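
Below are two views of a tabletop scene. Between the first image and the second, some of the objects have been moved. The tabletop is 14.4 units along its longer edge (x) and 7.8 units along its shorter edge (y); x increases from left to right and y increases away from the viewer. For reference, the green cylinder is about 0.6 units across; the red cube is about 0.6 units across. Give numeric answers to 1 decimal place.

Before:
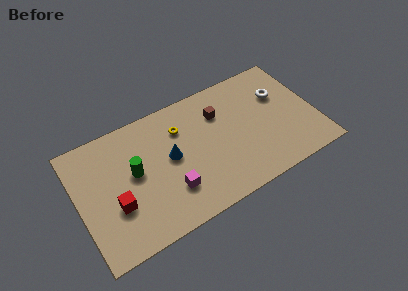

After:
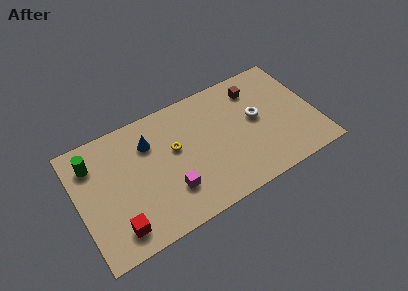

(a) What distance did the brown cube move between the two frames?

2.4

The brown cube moved from about (8.8, 5.6) to (11.1, 6.2), a distance of √(2.3² + 0.6²) ≈ 2.4.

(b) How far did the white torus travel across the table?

1.8

The white torus moved from about (12.5, 5.2) to (10.9, 4.3), a distance of √(1.6² + 0.9²) ≈ 1.8.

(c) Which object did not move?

the magenta cube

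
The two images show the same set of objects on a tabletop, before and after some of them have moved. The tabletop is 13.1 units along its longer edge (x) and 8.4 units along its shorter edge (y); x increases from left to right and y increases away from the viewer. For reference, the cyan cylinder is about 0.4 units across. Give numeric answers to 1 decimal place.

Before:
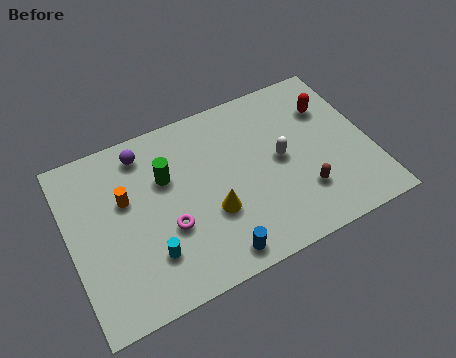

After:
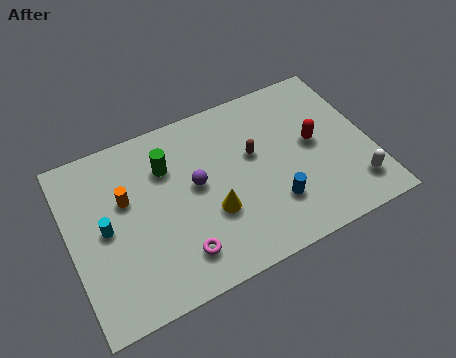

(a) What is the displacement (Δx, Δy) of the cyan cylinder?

(-1.7, 2.0)

From the two frames, the cyan cylinder sits at roughly (3.2, 2.2) before and (1.5, 4.2) after.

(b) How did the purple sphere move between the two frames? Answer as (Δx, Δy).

(2.0, -2.5)

The purple sphere started near (3.5, 7.1) and ended near (5.5, 4.6).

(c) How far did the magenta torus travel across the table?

1.4

From (4.1, 3.1) to (4.4, 1.7), the magenta torus covered √(0.3² + 1.4²) ≈ 1.4 units.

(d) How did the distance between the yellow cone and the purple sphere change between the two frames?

-3.1

Before: roughly 4.8 units apart; after: 1.7. That's 3.1 units closer together.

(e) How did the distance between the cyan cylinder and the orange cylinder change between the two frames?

-1.7

They were about 3.1 units apart before and 1.4 after — 1.7 units closer together.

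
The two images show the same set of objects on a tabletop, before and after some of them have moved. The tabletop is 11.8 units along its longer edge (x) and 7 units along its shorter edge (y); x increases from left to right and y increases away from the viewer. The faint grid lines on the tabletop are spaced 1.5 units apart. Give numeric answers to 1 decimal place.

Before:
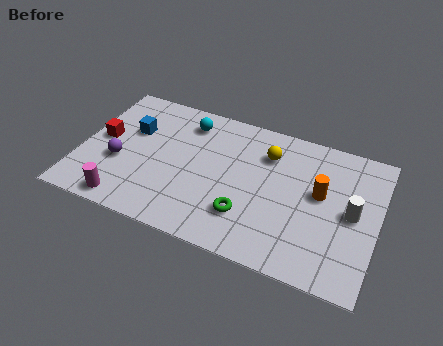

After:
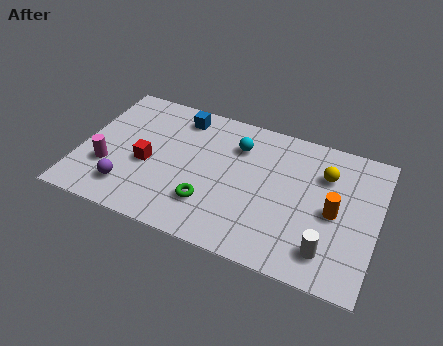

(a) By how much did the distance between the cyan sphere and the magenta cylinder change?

+0.4

Before: roughly 5.3 units apart; after: 5.7. That's 0.4 units further apart.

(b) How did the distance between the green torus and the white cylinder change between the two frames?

+0.4

The distance was about 4.3 in the first image and 4.7 in the second, so they moved 0.4 units further apart.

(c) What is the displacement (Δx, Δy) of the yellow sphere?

(2.3, -0.2)

The yellow sphere started near (7.3, 5.2) and ended near (9.6, 5.0).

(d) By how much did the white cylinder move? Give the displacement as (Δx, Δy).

(-0.8, -2.1)

The white cylinder was at about (10.8, 3.5) and moved to about (10.0, 1.4).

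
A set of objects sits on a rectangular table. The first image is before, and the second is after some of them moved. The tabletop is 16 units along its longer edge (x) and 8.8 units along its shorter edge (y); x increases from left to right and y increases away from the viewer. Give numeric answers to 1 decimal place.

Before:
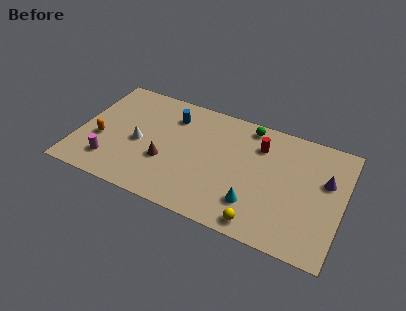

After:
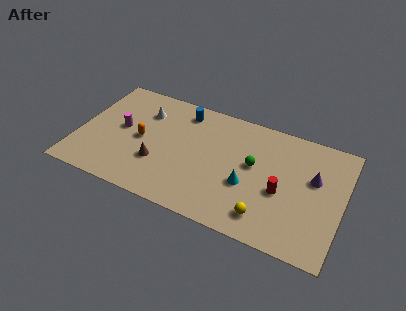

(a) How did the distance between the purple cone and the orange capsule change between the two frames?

-3.2

The distance was about 13.7 in the first image and 10.5 in the second, so they moved 3.2 units closer together.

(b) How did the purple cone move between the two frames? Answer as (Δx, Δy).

(-0.7, -0.1)

From the two frames, the purple cone sits at roughly (14.9, 5.5) before and (14.2, 5.4) after.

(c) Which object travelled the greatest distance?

the red cylinder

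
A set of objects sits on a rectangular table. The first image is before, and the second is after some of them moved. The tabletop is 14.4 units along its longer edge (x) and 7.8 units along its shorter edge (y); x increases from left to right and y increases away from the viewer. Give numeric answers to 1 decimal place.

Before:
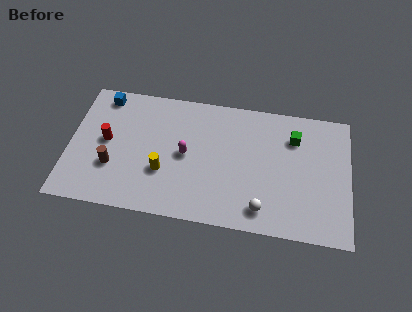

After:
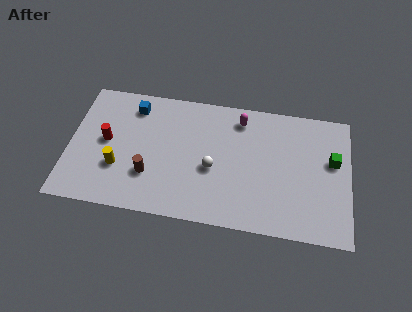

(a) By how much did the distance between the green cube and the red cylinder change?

+1.9

They were about 9.7 units apart before and 11.6 after — 1.9 units further apart.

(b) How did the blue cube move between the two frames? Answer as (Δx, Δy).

(1.6, -0.4)

From the two frames, the blue cube sits at roughly (1.6, 6.8) before and (3.2, 6.4) after.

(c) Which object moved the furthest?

the magenta capsule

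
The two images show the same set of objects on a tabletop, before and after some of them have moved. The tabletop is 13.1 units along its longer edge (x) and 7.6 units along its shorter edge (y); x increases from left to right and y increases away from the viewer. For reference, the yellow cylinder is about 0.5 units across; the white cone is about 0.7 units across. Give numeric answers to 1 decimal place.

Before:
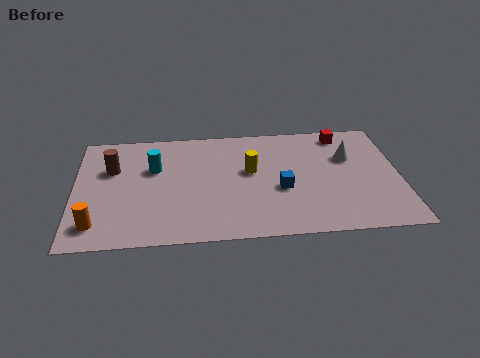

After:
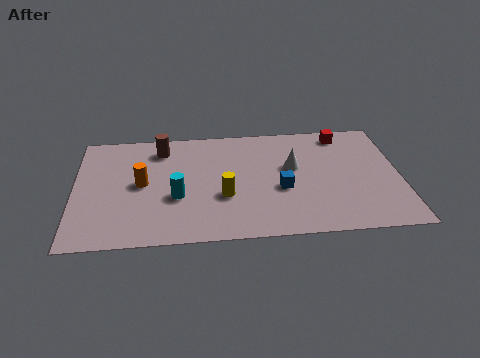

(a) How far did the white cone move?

2.4

The white cone was near (11.1, 5.0) before and (8.8, 4.5) after, so it travelled √(2.3² + 0.5²) ≈ 2.4 units.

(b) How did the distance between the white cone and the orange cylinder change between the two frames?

-4.7

They were about 10.8 units apart before and 6.1 after — 4.7 units closer together.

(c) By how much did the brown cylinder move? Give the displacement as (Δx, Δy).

(2.0, 1.2)

The brown cylinder was at about (1.5, 5.0) and moved to about (3.5, 6.2).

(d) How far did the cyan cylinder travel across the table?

2.2

The cyan cylinder was near (3.2, 4.9) before and (4.1, 2.9) after, so it travelled √(0.9² + 2.0²) ≈ 2.2 units.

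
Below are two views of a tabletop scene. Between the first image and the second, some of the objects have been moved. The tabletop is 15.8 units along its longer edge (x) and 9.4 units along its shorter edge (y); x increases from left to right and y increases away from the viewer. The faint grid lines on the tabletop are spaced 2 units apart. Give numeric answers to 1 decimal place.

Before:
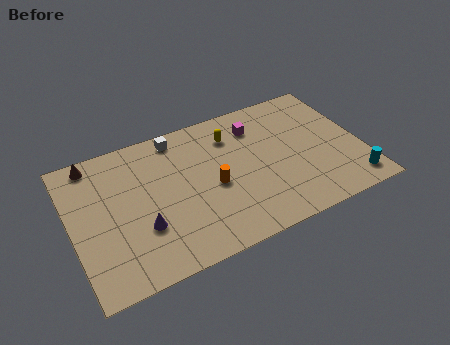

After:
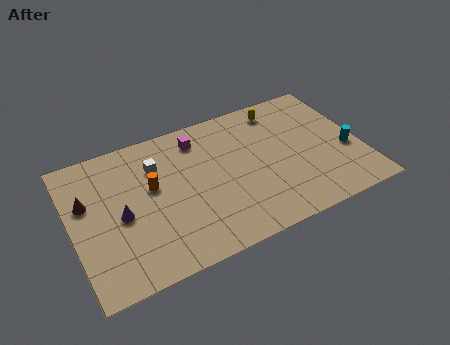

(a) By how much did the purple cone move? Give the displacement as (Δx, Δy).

(-1.0, 1.2)

From the two frames, the purple cone sits at roughly (3.6, 3.1) before and (2.6, 4.3) after.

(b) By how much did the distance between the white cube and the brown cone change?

-0.6

They were about 4.6 units apart before and 4.0 after — 0.6 units closer together.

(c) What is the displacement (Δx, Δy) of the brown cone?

(-0.6, -2.5)

The brown cone was at about (1.5, 8.4) and moved to about (0.9, 5.9).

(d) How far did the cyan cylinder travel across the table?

2.3

The cyan cylinder was near (14.9, 1.4) before and (15.0, 3.7) after, so it travelled √(0.1² + 2.3²) ≈ 2.3 units.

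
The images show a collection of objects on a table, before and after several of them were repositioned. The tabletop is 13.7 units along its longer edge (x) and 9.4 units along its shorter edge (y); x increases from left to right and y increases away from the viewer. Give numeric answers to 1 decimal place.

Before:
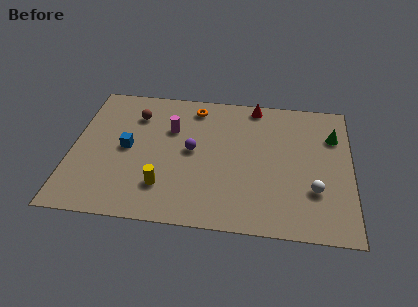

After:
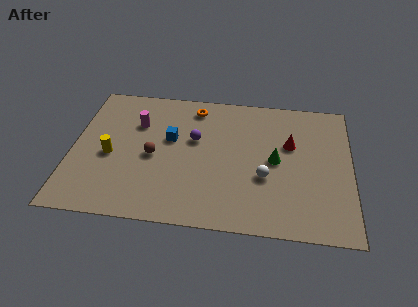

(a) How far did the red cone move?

3.2

From (8.9, 8.5) to (10.7, 5.9), the red cone covered √(1.8² + 2.6²) ≈ 3.2 units.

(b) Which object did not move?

the orange torus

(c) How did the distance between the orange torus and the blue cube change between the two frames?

-2.0

Before: roughly 4.6 units apart; after: 2.6. That's 2.0 units closer together.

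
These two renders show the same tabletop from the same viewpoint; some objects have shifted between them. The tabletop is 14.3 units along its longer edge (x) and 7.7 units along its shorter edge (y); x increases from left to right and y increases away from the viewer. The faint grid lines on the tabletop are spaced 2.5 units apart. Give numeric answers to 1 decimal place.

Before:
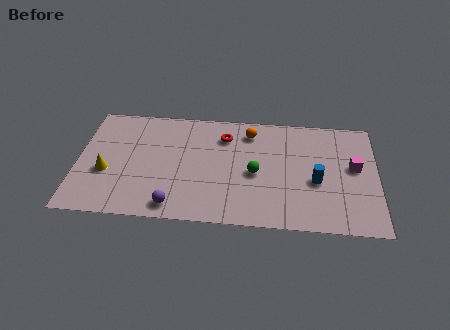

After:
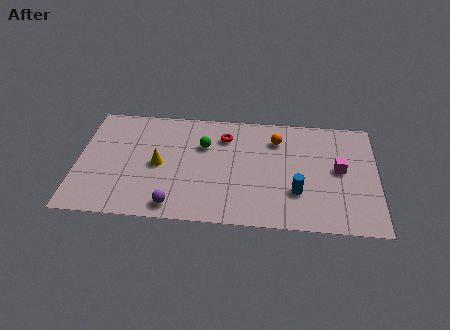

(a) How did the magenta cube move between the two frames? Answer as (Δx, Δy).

(-0.7, -0.2)

The magenta cube started near (13.2, 4.3) and ended near (12.5, 4.1).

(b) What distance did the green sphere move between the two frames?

3.0

The green sphere was near (8.5, 3.5) before and (6.0, 5.2) after, so it travelled √(2.5² + 1.7²) ≈ 3.0 units.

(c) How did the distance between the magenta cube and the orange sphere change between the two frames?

-1.9

The distance was about 5.4 in the first image and 3.5 in the second, so they moved 1.9 units closer together.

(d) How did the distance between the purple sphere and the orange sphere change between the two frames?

+0.5

The distance was about 6.4 in the first image and 6.9 in the second, so they moved 0.5 units further apart.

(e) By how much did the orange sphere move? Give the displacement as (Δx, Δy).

(1.3, -0.4)

The orange sphere was at about (8.2, 6.3) and moved to about (9.5, 5.9).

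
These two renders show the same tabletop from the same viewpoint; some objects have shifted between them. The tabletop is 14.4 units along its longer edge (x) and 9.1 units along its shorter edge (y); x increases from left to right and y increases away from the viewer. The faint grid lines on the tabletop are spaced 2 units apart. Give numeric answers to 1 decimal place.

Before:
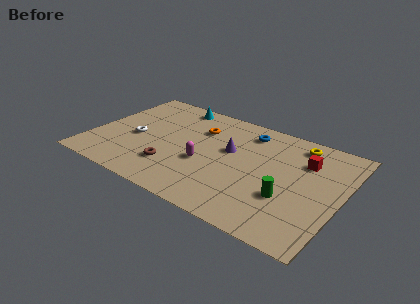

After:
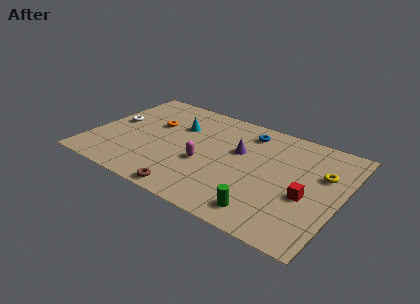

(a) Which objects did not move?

the magenta capsule and the blue torus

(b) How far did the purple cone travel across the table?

0.5

The purple cone was near (7.9, 5.4) before and (8.4, 5.6) after, so it travelled √(0.5² + 0.2²) ≈ 0.5 units.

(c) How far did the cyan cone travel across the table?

2.0

The cyan cone moved from about (4.1, 8.1) to (4.7, 6.2), a distance of √(0.6² + 1.9²) ≈ 2.0.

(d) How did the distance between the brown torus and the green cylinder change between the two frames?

-2.4

The distance was about 6.6 in the first image and 4.2 in the second, so they moved 2.4 units closer together.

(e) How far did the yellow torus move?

2.5

From (11.5, 7.8) to (13.2, 5.9), the yellow torus covered √(1.7² + 1.9²) ≈ 2.5 units.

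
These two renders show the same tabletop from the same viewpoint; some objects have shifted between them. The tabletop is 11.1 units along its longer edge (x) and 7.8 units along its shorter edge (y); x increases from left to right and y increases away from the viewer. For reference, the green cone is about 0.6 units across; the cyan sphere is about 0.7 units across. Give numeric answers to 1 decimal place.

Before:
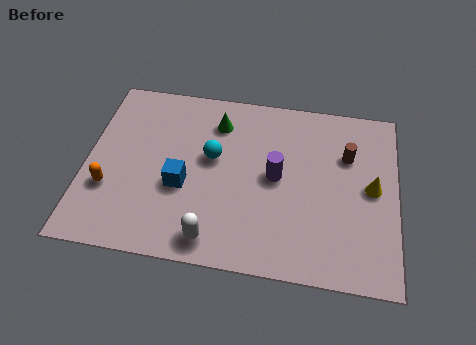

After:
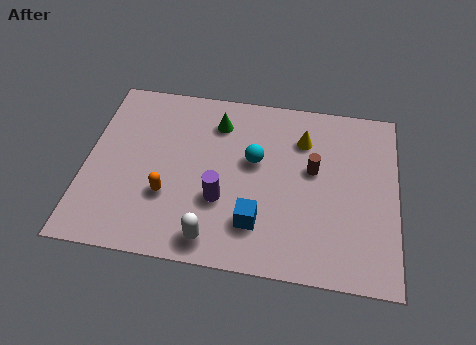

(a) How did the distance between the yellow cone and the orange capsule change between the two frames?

-3.7

They were about 9.4 units apart before and 5.7 after — 3.7 units closer together.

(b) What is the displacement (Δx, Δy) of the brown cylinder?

(-1.2, -0.8)

From the two frames, the brown cylinder sits at roughly (9.3, 5.3) before and (8.1, 4.5) after.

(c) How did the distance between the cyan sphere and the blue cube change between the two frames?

+1.0

They were about 1.7 units apart before and 2.7 after — 1.0 units further apart.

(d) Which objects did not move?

the green cone and the white capsule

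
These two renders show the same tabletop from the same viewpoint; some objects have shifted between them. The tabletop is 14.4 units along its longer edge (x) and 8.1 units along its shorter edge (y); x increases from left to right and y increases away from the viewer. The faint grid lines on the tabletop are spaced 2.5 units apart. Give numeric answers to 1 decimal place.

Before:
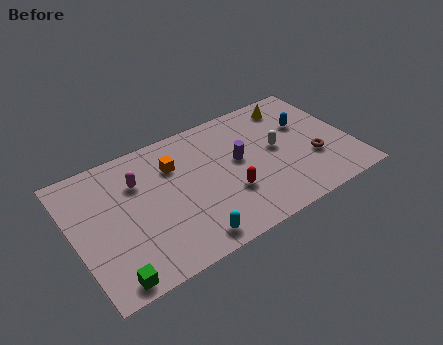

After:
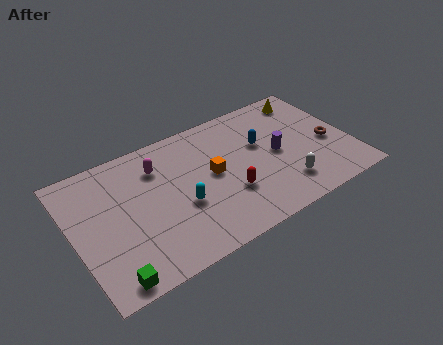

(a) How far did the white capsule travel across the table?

2.5

The white capsule moved from about (10.6, 4.3) to (10.6, 1.8), a distance of √(0.0² + 2.5²) ≈ 2.5.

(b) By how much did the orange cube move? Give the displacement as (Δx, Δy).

(1.8, -1.5)

The orange cube was at about (5.4, 5.8) and moved to about (7.2, 4.3).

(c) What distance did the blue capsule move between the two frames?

2.4

The blue capsule was near (12.3, 5.2) before and (9.9, 5.0) after, so it travelled √(2.4² + 0.2²) ≈ 2.4 units.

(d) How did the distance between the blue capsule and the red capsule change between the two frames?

-2.0

Before: roughly 5.1 units apart; after: 3.1. That's 2.0 units closer together.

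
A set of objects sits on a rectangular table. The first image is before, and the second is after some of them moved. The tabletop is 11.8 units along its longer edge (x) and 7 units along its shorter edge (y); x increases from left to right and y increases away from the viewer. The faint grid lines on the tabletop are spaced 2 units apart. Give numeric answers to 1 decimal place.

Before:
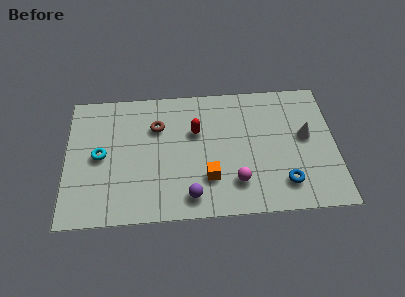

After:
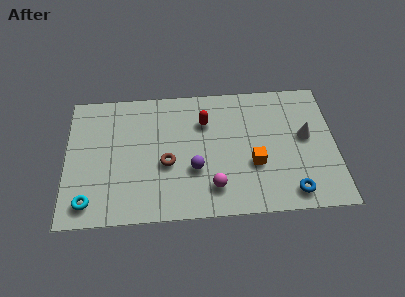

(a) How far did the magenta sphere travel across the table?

1.0

From (7.4, 1.7) to (6.4, 1.5), the magenta sphere covered √(1.0² + 0.2²) ≈ 1.0 units.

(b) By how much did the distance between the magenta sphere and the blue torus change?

+1.3

Before: roughly 2.1 units apart; after: 3.4. That's 1.3 units further apart.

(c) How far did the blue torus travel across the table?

0.6

The blue torus moved from about (9.5, 1.5) to (9.8, 1.0), a distance of √(0.3² + 0.5²) ≈ 0.6.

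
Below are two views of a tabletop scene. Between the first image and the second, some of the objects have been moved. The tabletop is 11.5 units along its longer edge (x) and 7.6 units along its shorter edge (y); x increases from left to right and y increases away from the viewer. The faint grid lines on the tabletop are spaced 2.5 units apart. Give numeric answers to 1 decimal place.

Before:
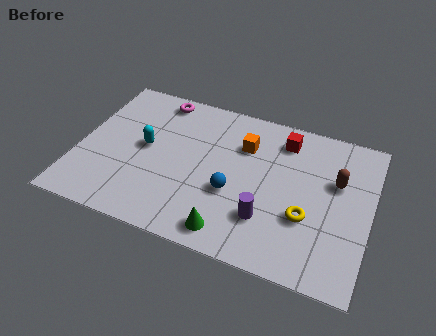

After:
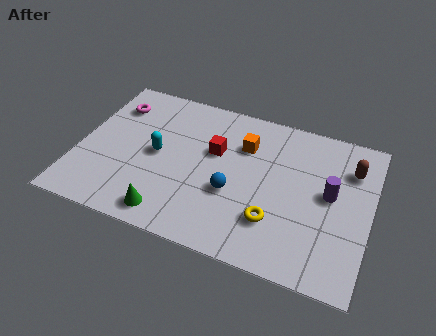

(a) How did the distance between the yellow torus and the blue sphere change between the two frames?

-1.0

The distance was about 2.9 in the first image and 1.9 in the second, so they moved 1.0 units closer together.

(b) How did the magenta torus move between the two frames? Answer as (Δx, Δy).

(-1.7, -0.9)

The magenta torus was at about (2.8, 6.7) and moved to about (1.1, 5.8).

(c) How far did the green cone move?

2.4

The green cone was near (6.3, 1.0) before and (3.9, 1.0) after, so it travelled √(2.4² + 0.0²) ≈ 2.4 units.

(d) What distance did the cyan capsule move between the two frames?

0.5

From (2.6, 4.0) to (3.1, 3.8), the cyan capsule covered √(0.5² + 0.2²) ≈ 0.5 units.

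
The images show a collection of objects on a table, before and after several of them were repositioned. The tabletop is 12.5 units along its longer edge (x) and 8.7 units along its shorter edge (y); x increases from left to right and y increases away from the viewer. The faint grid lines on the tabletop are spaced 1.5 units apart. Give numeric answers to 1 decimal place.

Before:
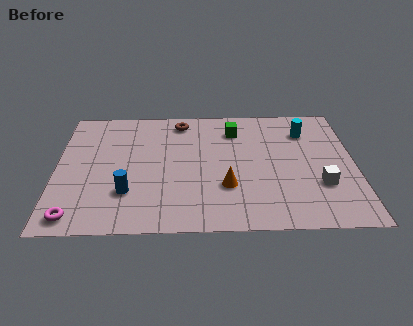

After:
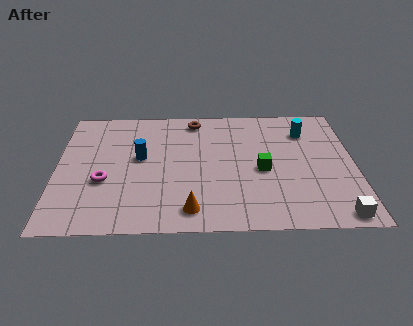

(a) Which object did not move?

the cyan cylinder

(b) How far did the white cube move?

2.1

The white cube moved from about (11.0, 2.8) to (11.6, 0.8), a distance of √(0.6² + 2.0²) ≈ 2.1.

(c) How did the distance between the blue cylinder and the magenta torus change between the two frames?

-0.4

Before: roughly 2.6 units apart; after: 2.2. That's 0.4 units closer together.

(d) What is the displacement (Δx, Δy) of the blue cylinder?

(0.5, 2.4)

The blue cylinder started near (3.0, 2.5) and ended near (3.5, 4.9).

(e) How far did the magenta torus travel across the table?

2.5

The magenta torus was near (0.9, 1.0) before and (2.0, 3.3) after, so it travelled √(1.1² + 2.3²) ≈ 2.5 units.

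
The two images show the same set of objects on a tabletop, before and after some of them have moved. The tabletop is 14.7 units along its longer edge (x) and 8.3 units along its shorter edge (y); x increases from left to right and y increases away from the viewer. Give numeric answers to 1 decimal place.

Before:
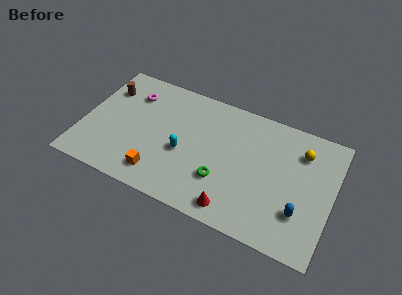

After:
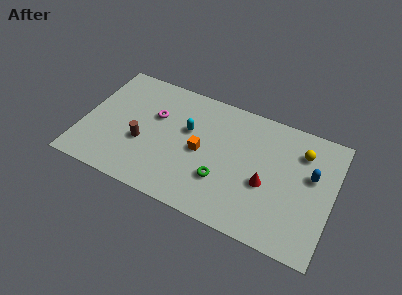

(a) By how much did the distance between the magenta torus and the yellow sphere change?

-1.4

Before: roughly 10.1 units apart; after: 8.7. That's 1.4 units closer together.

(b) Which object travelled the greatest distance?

the brown cylinder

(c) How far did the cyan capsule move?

1.6

From (6.0, 3.5) to (6.1, 5.1), the cyan capsule covered √(0.1² + 1.6²) ≈ 1.6 units.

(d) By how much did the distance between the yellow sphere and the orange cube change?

-3.1

They were about 9.2 units apart before and 6.1 after — 3.1 units closer together.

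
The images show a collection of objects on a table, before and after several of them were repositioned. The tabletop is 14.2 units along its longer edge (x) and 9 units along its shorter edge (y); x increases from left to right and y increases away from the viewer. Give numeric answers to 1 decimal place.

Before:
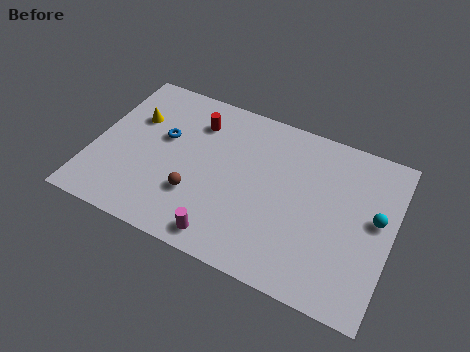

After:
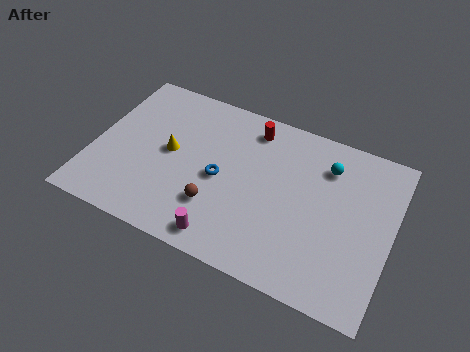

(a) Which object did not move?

the magenta cylinder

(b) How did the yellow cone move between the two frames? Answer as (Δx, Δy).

(1.9, -1.3)

The yellow cone was at about (1.7, 6.0) and moved to about (3.6, 4.7).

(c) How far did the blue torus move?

3.1

The blue torus was near (3.2, 5.4) before and (6.1, 4.2) after, so it travelled √(2.9² + 1.2²) ≈ 3.1 units.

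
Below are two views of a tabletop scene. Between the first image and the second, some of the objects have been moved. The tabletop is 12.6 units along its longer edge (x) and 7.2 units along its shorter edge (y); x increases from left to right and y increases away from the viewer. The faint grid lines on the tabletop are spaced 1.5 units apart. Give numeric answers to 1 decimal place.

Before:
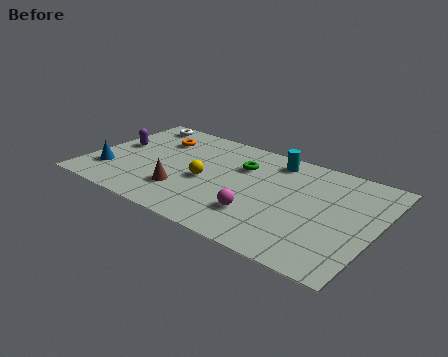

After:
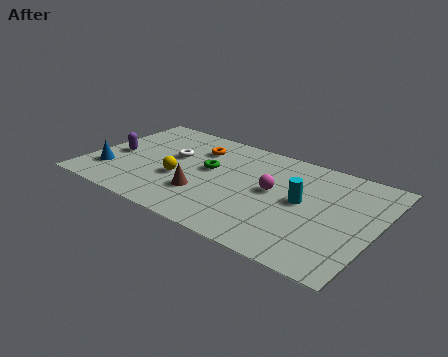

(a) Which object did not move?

the blue cone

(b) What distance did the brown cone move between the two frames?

0.9

The brown cone was near (4.4, 2.0) before and (5.3, 2.2) after, so it travelled √(0.9² + 0.2²) ≈ 0.9 units.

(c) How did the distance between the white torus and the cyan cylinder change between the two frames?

-0.5

Before: roughly 6.4 units apart; after: 5.9. That's 0.5 units closer together.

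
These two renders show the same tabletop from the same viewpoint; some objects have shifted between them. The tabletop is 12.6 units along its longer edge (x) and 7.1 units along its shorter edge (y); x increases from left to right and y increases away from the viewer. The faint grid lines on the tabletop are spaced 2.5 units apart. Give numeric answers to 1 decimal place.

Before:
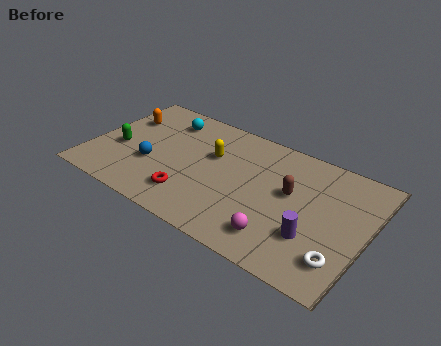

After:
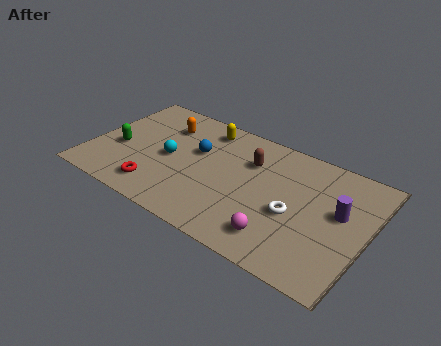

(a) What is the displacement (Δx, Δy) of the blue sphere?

(1.8, 1.8)

The blue sphere started near (2.9, 2.6) and ended near (4.7, 4.4).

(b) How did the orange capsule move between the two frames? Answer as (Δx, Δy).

(1.9, 0.4)

The orange capsule started near (1.1, 4.9) and ended near (3.0, 5.3).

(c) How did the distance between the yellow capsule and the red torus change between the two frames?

+2.0

Before: roughly 2.9 units apart; after: 4.9. That's 2.0 units further apart.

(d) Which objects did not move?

the magenta sphere and the green capsule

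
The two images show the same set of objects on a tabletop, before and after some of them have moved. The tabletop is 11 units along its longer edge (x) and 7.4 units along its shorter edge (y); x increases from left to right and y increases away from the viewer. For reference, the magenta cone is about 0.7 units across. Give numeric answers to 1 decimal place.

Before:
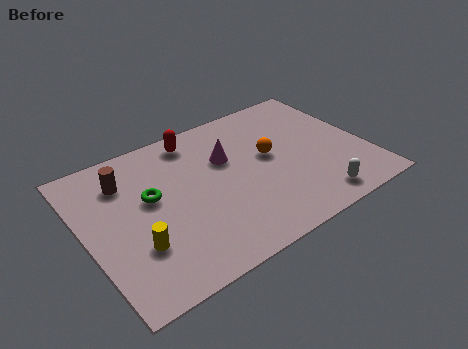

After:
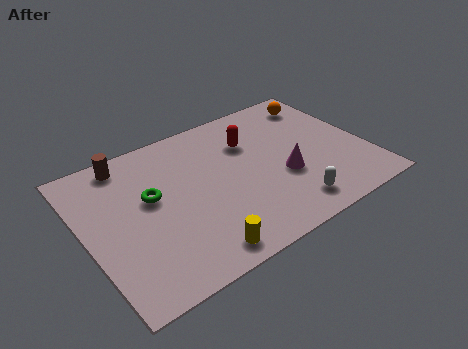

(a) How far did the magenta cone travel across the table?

2.8

The magenta cone moved from about (5.7, 4.8) to (7.6, 2.8), a distance of √(1.9² + 2.0²) ≈ 2.8.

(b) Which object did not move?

the green torus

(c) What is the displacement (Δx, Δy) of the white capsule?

(-1.0, 0.2)

The white capsule started near (8.5, 1.0) and ended near (7.5, 1.2).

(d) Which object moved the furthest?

the orange sphere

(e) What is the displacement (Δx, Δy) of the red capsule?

(2.0, -1.2)

The red capsule started near (4.7, 6.4) and ended near (6.7, 5.2).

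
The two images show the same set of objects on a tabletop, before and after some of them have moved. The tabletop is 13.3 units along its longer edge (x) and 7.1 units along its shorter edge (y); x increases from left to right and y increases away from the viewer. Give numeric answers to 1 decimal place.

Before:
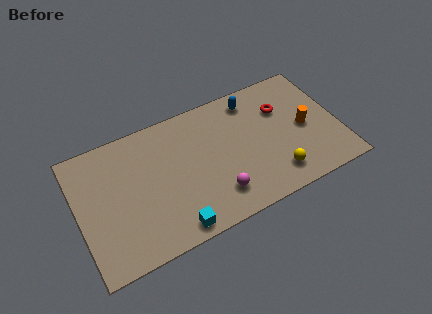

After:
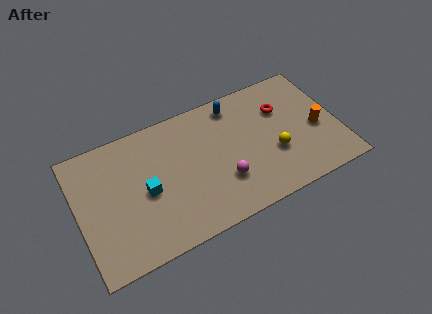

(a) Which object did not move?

the red torus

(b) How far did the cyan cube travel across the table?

2.7

The cyan cube moved from about (4.5, 0.8) to (3.4, 3.3), a distance of √(1.1² + 2.5²) ≈ 2.7.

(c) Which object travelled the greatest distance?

the cyan cube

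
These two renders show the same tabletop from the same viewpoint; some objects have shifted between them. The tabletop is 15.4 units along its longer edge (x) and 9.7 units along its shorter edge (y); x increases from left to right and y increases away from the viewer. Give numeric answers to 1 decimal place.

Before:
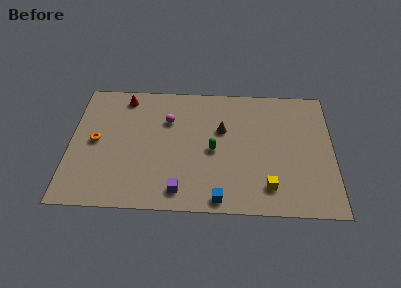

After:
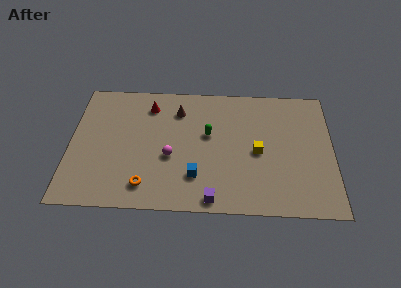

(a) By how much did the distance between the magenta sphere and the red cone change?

+1.0

Before: roughly 3.1 units apart; after: 4.1. That's 1.0 units further apart.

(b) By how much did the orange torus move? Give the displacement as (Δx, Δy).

(3.0, -3.2)

The orange torus was at about (1.5, 4.9) and moved to about (4.5, 1.7).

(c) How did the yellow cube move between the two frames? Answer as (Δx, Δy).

(-0.6, 2.6)

From the two frames, the yellow cube sits at roughly (11.6, 1.9) before and (11.0, 4.5) after.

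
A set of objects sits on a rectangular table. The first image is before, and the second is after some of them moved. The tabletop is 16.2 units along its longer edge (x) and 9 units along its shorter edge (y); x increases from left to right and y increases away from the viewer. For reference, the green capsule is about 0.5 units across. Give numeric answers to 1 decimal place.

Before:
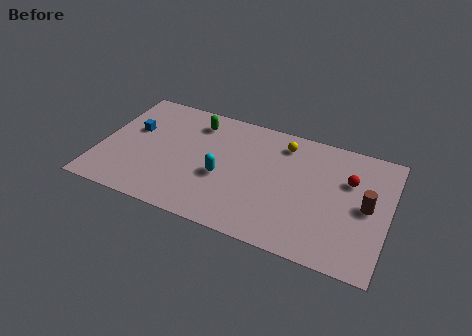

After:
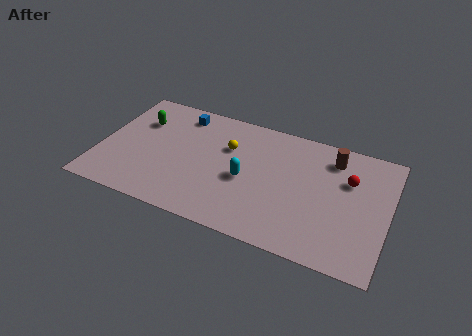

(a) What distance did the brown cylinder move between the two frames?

3.5

From (15.0, 4.5) to (12.9, 7.3), the brown cylinder covered √(2.1² + 2.8²) ≈ 3.5 units.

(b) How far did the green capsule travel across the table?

3.3

The green capsule moved from about (5.1, 7.3) to (2.0, 6.3), a distance of √(3.1² + 1.0²) ≈ 3.3.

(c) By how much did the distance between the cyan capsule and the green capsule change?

+2.6

The distance was about 4.1 in the first image and 6.7 in the second, so they moved 2.6 units further apart.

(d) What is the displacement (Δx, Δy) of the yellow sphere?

(-3.0, -1.4)

From the two frames, the yellow sphere sits at roughly (10.1, 7.4) before and (7.1, 6.0) after.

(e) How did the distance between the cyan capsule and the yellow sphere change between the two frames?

-2.5

They were about 4.8 units apart before and 2.3 after — 2.5 units closer together.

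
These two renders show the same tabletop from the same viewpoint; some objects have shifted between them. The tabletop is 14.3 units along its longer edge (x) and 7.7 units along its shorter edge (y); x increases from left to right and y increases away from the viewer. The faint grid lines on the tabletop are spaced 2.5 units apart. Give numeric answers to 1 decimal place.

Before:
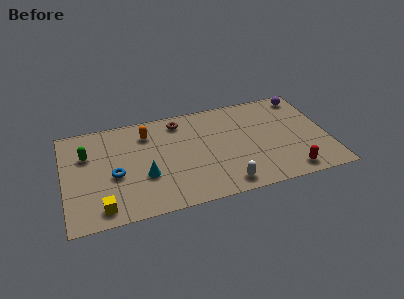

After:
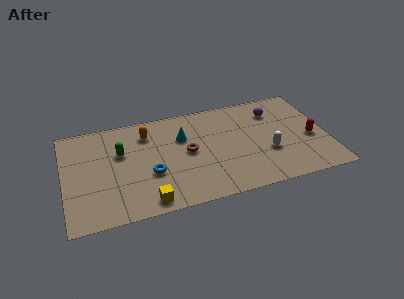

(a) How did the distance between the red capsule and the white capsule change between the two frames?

-1.0

Before: roughly 3.5 units apart; after: 2.5. That's 1.0 units closer together.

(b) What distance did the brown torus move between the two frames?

2.5

From (6.4, 6.5) to (6.7, 4.0), the brown torus covered √(0.3² + 2.5²) ≈ 2.5 units.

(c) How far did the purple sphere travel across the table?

1.9

The purple sphere was near (13.3, 6.7) before and (11.6, 5.9) after, so it travelled √(1.7² + 0.8²) ≈ 1.9 units.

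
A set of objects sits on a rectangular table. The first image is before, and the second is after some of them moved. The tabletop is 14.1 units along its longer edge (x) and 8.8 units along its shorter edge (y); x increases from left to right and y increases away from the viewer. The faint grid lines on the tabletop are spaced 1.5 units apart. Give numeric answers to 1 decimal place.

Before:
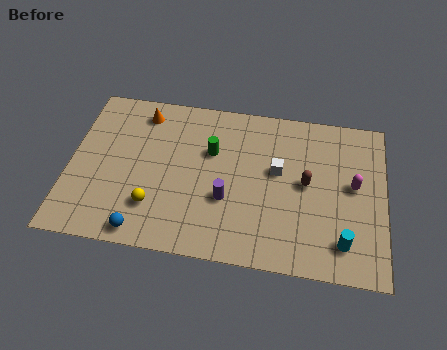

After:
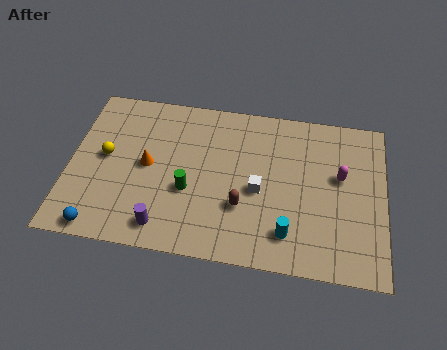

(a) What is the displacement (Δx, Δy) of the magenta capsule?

(-0.6, 0.4)

From the two frames, the magenta capsule sits at roughly (12.7, 4.8) before and (12.1, 5.2) after.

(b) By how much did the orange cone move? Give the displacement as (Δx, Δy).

(0.4, -2.9)

The orange cone was at about (3.1, 7.4) and moved to about (3.5, 4.5).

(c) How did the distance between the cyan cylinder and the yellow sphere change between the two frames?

+0.4

The distance was about 8.4 in the first image and 8.8 in the second, so they moved 0.4 units further apart.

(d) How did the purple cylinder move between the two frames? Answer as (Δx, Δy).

(-2.7, -1.9)

The purple cylinder started near (7.1, 3.2) and ended near (4.4, 1.3).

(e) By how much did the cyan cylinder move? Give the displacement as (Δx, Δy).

(-2.4, 0.1)

From the two frames, the cyan cylinder sits at roughly (12.3, 1.7) before and (9.9, 1.8) after.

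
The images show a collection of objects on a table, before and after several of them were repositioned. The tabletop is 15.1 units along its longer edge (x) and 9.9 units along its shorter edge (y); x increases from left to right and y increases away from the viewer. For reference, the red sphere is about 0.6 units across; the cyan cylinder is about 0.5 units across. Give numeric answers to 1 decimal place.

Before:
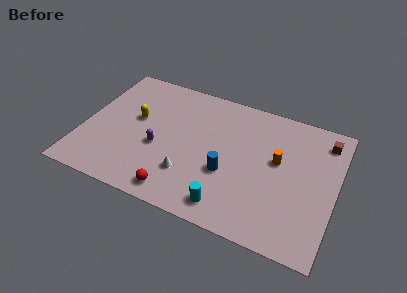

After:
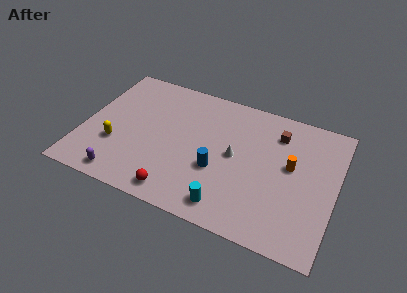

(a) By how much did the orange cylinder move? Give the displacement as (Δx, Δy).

(0.8, -0.1)

The orange cylinder was at about (11.6, 5.7) and moved to about (12.4, 5.6).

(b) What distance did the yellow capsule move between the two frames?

2.6

The yellow capsule moved from about (3.0, 5.7) to (2.1, 3.3), a distance of √(0.9² + 2.4²) ≈ 2.6.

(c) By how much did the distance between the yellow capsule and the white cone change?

+2.5

They were about 4.7 units apart before and 7.2 after — 2.5 units further apart.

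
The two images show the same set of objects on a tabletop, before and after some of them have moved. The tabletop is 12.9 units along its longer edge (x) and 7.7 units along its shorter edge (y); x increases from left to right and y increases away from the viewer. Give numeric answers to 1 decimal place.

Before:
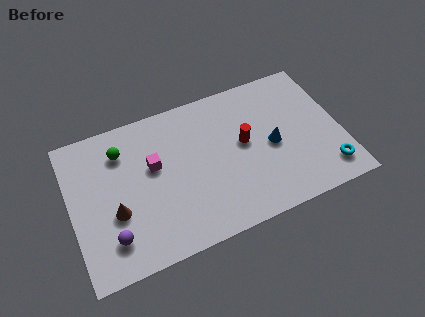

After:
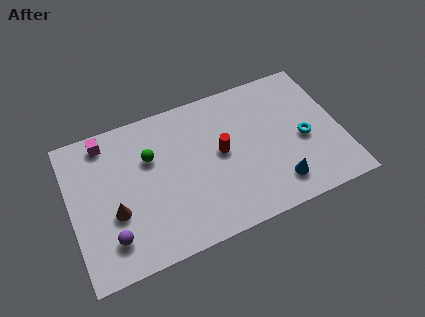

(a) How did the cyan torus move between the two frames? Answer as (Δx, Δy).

(-0.9, 2.0)

The cyan torus was at about (12.0, 1.4) and moved to about (11.1, 3.4).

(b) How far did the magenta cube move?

3.0

From (4.0, 4.6) to (1.9, 6.7), the magenta cube covered √(2.1² + 2.1²) ≈ 3.0 units.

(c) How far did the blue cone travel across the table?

2.1

The blue cone moved from about (9.6, 3.6) to (9.6, 1.5), a distance of √(0.0² + 2.1²) ≈ 2.1.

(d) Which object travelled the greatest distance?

the magenta cube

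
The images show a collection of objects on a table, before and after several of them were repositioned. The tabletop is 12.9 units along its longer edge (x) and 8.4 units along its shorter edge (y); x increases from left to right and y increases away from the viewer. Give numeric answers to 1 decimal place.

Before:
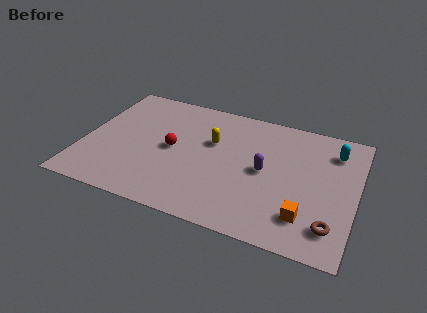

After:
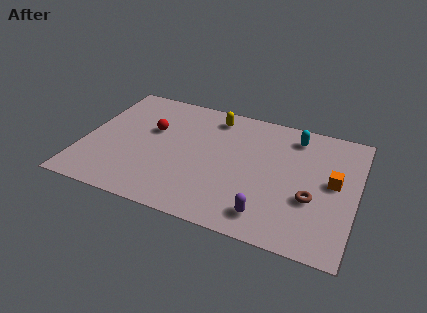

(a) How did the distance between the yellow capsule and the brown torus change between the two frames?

-0.5

They were about 6.9 units apart before and 6.4 after — 0.5 units closer together.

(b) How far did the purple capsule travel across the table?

2.8

The purple capsule was near (8.6, 4.2) before and (9.0, 1.4) after, so it travelled √(0.4² + 2.8²) ≈ 2.8 units.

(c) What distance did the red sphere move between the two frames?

1.5

From (4.2, 4.2) to (3.1, 5.2), the red sphere covered √(1.1² + 1.0²) ≈ 1.5 units.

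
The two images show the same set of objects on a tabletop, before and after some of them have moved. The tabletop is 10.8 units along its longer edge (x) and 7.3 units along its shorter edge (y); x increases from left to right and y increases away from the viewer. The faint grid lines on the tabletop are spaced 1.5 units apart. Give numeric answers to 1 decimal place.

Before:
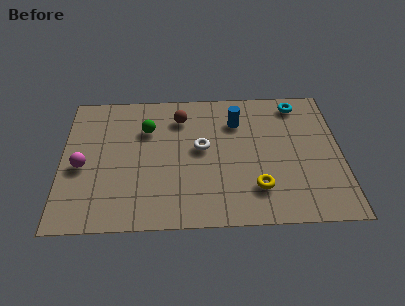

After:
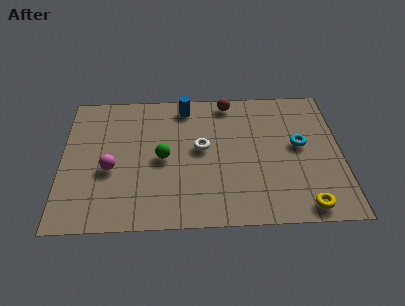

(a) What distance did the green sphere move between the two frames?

1.7

The green sphere moved from about (3.3, 5.1) to (3.9, 3.5), a distance of √(0.6² + 1.6²) ≈ 1.7.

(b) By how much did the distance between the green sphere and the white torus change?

-0.8

The distance was about 2.4 in the first image and 1.6 in the second, so they moved 0.8 units closer together.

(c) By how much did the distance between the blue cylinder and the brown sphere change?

-0.5

Before: roughly 2.2 units apart; after: 1.7. That's 0.5 units closer together.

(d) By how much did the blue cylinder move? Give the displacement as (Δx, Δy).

(-2.0, 0.9)

The blue cylinder started near (6.8, 5.4) and ended near (4.8, 6.3).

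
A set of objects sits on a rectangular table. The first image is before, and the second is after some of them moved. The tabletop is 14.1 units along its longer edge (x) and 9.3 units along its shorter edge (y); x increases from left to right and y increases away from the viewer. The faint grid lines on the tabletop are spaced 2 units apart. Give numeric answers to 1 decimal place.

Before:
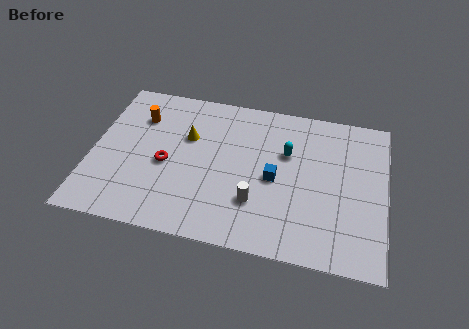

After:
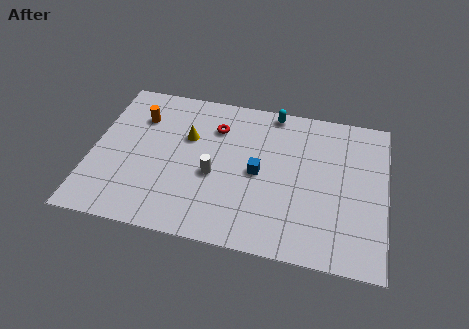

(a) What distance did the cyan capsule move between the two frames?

2.6

The cyan capsule moved from about (9.3, 6.0) to (8.5, 8.5), a distance of √(0.8² + 2.5²) ≈ 2.6.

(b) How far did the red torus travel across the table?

3.6

The red torus moved from about (3.6, 4.1) to (5.8, 6.9), a distance of √(2.2² + 2.8²) ≈ 3.6.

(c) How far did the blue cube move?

0.8

The blue cube moved from about (8.8, 4.3) to (8.0, 4.5), a distance of √(0.8² + 0.2²) ≈ 0.8.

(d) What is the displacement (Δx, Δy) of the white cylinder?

(-2.1, 1.2)

The white cylinder started near (8.0, 2.7) and ended near (5.9, 3.9).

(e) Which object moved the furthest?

the red torus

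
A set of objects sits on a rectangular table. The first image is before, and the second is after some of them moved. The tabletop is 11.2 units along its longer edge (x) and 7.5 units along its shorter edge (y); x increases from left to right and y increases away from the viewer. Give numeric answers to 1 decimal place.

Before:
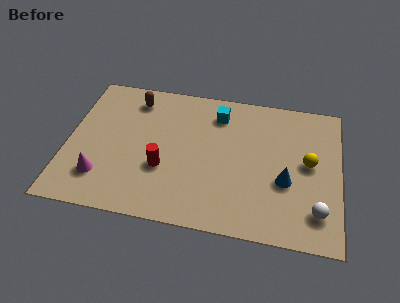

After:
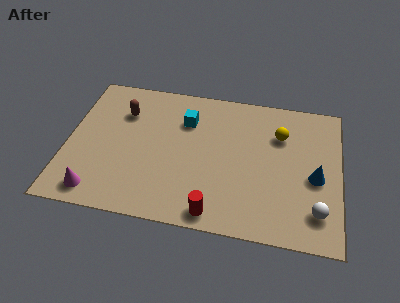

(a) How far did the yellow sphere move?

1.8

The yellow sphere moved from about (9.9, 4.0) to (8.7, 5.3), a distance of √(1.2² + 1.3²) ≈ 1.8.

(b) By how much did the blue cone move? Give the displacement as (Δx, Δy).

(1.2, 0.4)

The blue cone was at about (9.0, 2.9) and moved to about (10.2, 3.3).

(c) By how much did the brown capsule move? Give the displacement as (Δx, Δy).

(-0.4, -0.8)

The brown capsule was at about (2.6, 6.2) and moved to about (2.2, 5.4).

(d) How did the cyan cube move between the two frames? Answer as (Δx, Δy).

(-1.3, -0.6)

From the two frames, the cyan cube sits at roughly (6.1, 6.0) before and (4.8, 5.4) after.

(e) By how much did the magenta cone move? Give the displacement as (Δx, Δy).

(-0.1, -0.8)

From the two frames, the magenta cone sits at roughly (1.5, 1.8) before and (1.4, 1.0) after.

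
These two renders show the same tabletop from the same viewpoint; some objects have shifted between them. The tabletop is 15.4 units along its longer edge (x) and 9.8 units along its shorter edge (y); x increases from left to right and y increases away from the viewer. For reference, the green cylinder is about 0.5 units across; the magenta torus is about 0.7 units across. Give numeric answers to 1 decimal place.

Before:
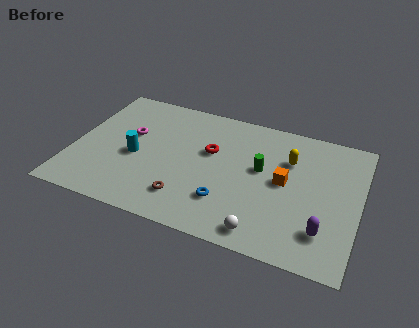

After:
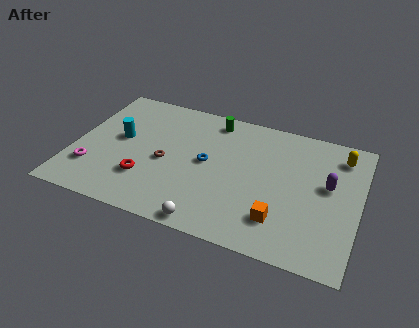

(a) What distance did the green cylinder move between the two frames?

4.1

From (10.1, 5.6) to (7.2, 8.5), the green cylinder covered √(2.9² + 2.9²) ≈ 4.1 units.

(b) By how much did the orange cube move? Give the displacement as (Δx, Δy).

(0.0, -2.8)

The orange cube was at about (11.4, 5.1) and moved to about (11.4, 2.3).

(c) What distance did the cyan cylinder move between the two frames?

1.5

The cyan cylinder was near (3.4, 4.3) before and (2.4, 5.4) after, so it travelled √(1.0² + 1.1²) ≈ 1.5 units.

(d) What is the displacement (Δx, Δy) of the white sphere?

(-2.8, -0.4)

The white sphere started near (10.6, 1.2) and ended near (7.8, 0.8).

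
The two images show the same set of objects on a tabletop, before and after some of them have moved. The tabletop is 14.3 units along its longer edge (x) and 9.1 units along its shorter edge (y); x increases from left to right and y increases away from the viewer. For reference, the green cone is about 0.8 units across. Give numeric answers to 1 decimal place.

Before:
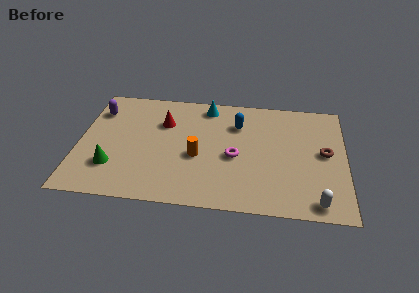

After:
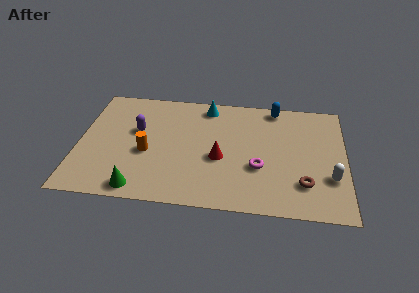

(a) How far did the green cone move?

2.1

The green cone moved from about (1.9, 2.5) to (3.4, 1.0), a distance of √(1.5² + 1.5²) ≈ 2.1.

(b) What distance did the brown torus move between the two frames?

2.7

The brown torus moved from about (13.2, 4.8) to (12.1, 2.3), a distance of √(1.1² + 2.5²) ≈ 2.7.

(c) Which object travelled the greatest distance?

the red cone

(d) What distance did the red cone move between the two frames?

4.0

From (4.5, 6.3) to (7.6, 3.8), the red cone covered √(3.1² + 2.5²) ≈ 4.0 units.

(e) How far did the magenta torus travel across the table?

1.5

From (8.4, 4.0) to (9.7, 3.3), the magenta torus covered √(1.3² + 0.7²) ≈ 1.5 units.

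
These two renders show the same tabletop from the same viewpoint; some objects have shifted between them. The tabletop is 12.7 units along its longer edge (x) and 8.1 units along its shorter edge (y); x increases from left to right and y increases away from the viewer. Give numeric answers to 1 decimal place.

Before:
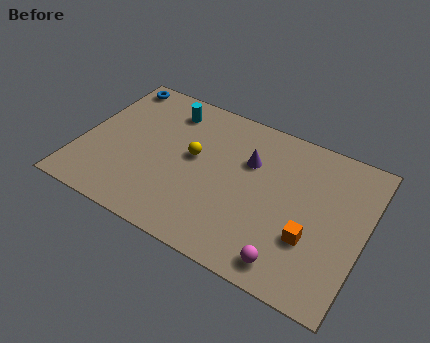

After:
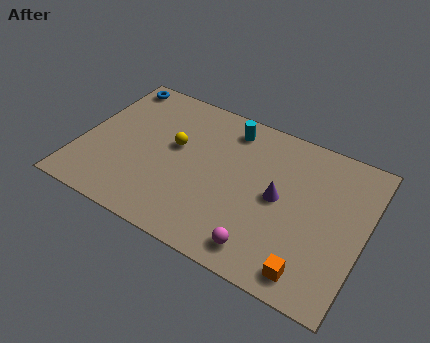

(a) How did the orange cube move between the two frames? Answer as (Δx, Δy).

(0.2, -1.6)

The orange cube was at about (10.5, 2.7) and moved to about (10.7, 1.1).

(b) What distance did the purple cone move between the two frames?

2.0

The purple cone moved from about (7.4, 5.4) to (8.9, 4.1), a distance of √(1.5² + 1.3²) ≈ 2.0.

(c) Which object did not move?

the blue torus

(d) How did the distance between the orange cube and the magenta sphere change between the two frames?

+0.4

The distance was about 1.7 in the first image and 2.1 in the second, so they moved 0.4 units further apart.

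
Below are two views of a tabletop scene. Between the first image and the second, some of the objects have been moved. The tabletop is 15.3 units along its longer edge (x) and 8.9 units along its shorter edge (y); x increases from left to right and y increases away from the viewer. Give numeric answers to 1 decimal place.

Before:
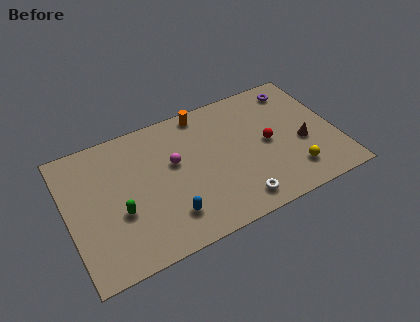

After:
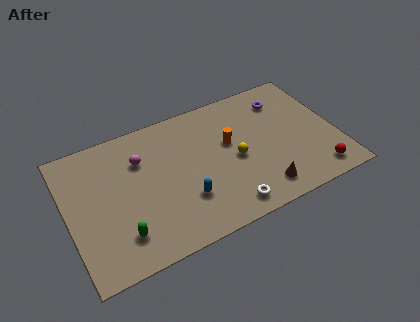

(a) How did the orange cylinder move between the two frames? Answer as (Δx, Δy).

(1.2, -2.7)

From the two frames, the orange cylinder sits at roughly (8.1, 8.0) before and (9.3, 5.3) after.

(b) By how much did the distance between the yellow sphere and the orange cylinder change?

-6.3

The distance was about 7.5 in the first image and 1.2 in the second, so they moved 6.3 units closer together.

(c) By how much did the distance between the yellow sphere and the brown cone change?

+0.9

They were about 1.9 units apart before and 2.8 after — 0.9 units further apart.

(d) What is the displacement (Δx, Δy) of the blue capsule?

(1.0, 0.7)

The blue capsule started near (5.4, 2.0) and ended near (6.4, 2.7).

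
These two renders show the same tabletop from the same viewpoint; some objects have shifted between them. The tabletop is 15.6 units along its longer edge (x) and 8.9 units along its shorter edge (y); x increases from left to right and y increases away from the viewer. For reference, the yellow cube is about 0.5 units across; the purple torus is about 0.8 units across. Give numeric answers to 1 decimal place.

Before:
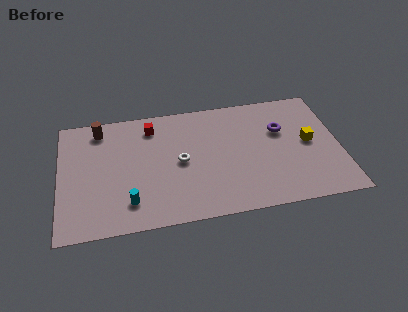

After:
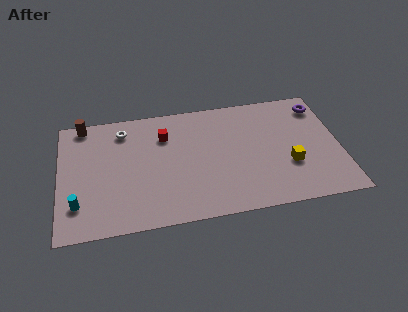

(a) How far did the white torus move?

4.2

The white torus was near (6.7, 4.4) before and (3.6, 7.3) after, so it travelled √(3.1² + 2.9²) ≈ 4.2 units.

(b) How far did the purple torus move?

2.7

The purple torus was near (12.4, 5.8) before and (14.7, 7.3) after, so it travelled √(2.3² + 1.5²) ≈ 2.7 units.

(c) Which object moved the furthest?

the white torus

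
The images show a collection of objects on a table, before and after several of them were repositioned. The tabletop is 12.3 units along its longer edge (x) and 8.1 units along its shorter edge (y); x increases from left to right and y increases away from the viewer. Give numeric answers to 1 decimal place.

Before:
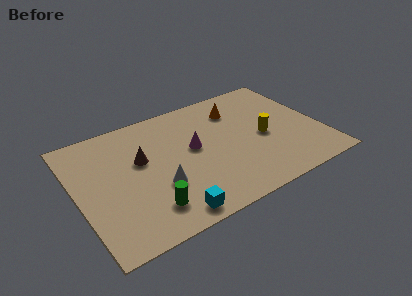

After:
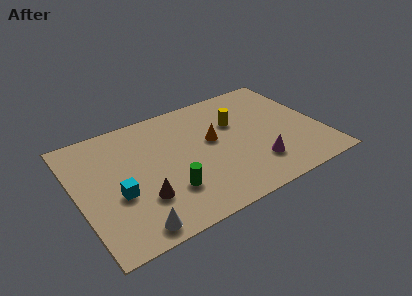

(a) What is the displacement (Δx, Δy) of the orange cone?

(-1.5, -1.6)

The orange cone started near (8.4, 6.2) and ended near (6.9, 4.6).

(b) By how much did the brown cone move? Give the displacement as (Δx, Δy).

(-0.3, -2.5)

The brown cone was at about (3.3, 4.9) and moved to about (3.0, 2.4).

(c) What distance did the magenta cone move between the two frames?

3.8

The magenta cone moved from about (5.9, 4.5) to (8.7, 2.0), a distance of √(2.8² + 2.5²) ≈ 3.8.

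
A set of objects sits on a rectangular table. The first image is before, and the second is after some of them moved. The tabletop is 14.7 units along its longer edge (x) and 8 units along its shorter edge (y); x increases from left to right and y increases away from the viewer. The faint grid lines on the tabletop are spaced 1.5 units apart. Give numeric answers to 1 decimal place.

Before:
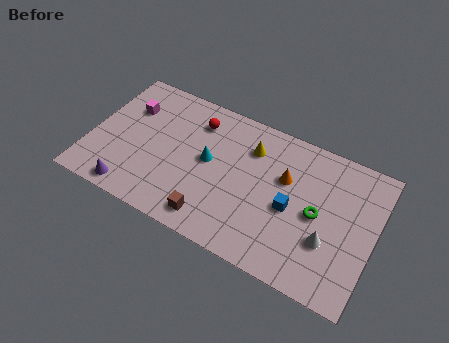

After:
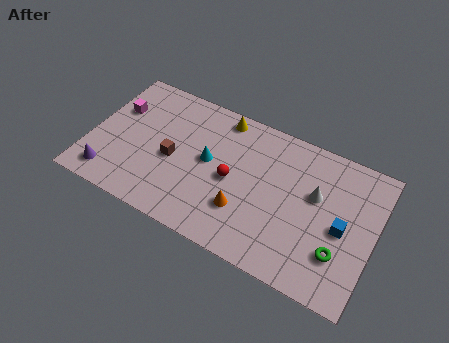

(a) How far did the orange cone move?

3.2

The orange cone was near (10.0, 5.1) before and (8.2, 2.4) after, so it travelled √(1.8² + 2.7²) ≈ 3.2 units.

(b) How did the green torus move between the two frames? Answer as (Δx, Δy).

(1.3, -1.6)

The green torus started near (11.8, 3.9) and ended near (13.1, 2.3).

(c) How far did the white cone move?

2.4

The white cone moved from about (12.5, 2.7) to (11.6, 4.9), a distance of √(0.9² + 2.2²) ≈ 2.4.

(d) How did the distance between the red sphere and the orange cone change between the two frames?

-3.3

They were about 4.9 units apart before and 1.6 after — 3.3 units closer together.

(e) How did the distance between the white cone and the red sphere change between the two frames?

-3.8

They were about 8.1 units apart before and 4.3 after — 3.8 units closer together.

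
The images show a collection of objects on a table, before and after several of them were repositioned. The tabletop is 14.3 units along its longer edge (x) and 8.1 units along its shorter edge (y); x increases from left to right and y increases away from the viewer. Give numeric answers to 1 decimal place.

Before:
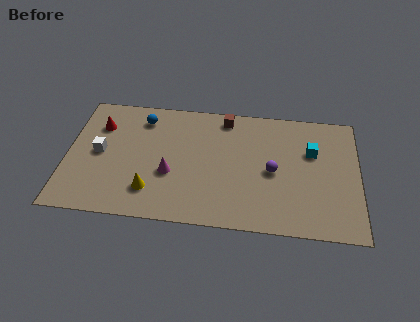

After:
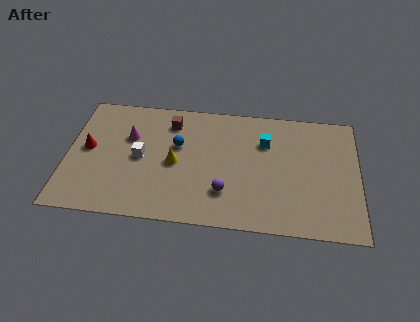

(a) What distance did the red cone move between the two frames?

1.7

From (1.5, 5.9) to (1.0, 4.3), the red cone covered √(0.5² + 1.6²) ≈ 1.7 units.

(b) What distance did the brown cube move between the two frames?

2.8

The brown cube was near (7.7, 7.1) before and (5.0, 6.5) after, so it travelled √(2.7² + 0.6²) ≈ 2.8 units.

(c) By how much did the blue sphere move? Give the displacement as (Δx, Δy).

(1.8, -1.6)

From the two frames, the blue sphere sits at roughly (3.6, 6.6) before and (5.4, 5.0) after.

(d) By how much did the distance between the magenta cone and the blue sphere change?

-1.4

Before: roughly 3.8 units apart; after: 2.4. That's 1.4 units closer together.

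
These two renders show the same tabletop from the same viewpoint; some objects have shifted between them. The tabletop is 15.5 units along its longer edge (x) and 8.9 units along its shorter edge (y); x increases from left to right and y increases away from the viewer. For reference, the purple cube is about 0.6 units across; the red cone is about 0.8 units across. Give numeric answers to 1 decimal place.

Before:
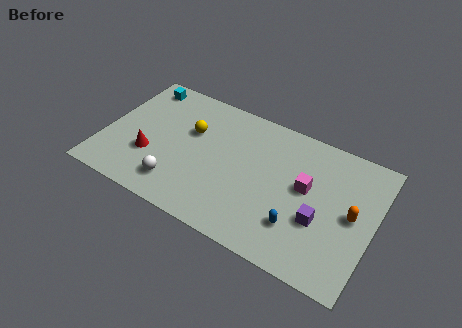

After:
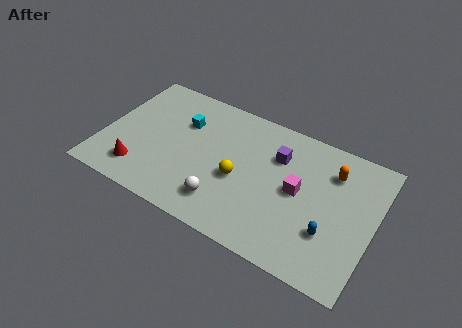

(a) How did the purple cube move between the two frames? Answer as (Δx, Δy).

(-2.8, 3.0)

The purple cube was at about (12.6, 3.3) and moved to about (9.8, 6.3).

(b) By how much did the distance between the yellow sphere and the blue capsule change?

-2.1

Before: roughly 7.5 units apart; after: 5.4. That's 2.1 units closer together.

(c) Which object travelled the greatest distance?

the purple cube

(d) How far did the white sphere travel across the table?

2.7

From (4.6, 1.8) to (7.3, 1.9), the white sphere covered √(2.7² + 0.1²) ≈ 2.7 units.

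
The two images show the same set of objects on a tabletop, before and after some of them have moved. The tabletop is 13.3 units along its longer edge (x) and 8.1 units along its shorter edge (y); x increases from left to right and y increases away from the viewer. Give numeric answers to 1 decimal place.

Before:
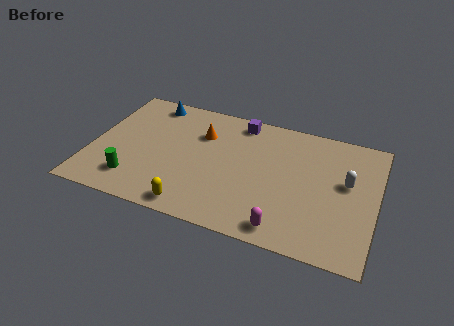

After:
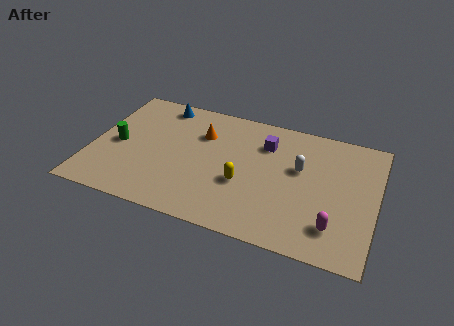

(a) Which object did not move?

the orange cone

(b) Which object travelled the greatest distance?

the yellow capsule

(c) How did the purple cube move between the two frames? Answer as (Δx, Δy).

(1.3, -1.1)

The purple cube was at about (6.7, 7.1) and moved to about (8.0, 6.0).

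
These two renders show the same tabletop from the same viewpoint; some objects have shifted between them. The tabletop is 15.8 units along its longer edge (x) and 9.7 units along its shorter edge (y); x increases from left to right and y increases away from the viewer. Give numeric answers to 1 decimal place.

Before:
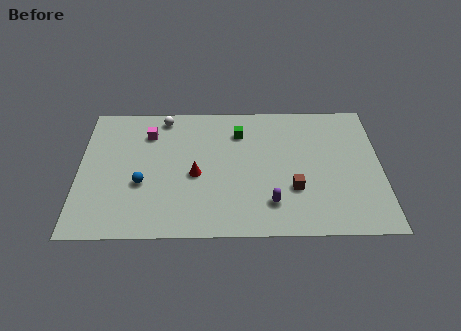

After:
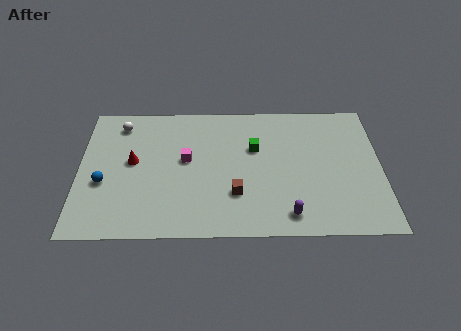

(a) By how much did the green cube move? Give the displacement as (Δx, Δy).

(0.8, -1.2)

From the two frames, the green cube sits at roughly (8.4, 7.4) before and (9.2, 6.2) after.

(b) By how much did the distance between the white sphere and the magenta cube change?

+3.0

The distance was about 1.4 in the first image and 4.4 in the second, so they moved 3.0 units further apart.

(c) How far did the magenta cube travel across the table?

2.8

From (3.6, 7.4) to (5.6, 5.4), the magenta cube covered √(2.0² + 2.0²) ≈ 2.8 units.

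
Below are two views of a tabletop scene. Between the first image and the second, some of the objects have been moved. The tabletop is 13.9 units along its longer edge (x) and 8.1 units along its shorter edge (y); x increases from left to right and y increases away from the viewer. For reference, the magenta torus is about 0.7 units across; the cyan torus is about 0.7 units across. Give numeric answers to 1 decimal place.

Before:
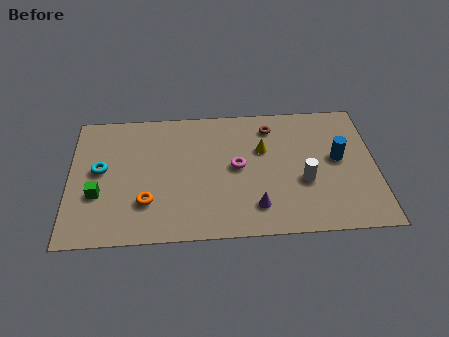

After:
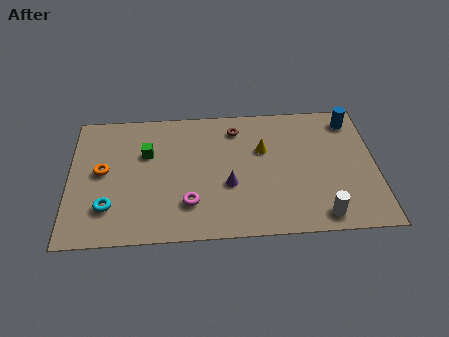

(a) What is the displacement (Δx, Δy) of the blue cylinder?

(0.7, 2.4)

The blue cylinder was at about (12.2, 4.4) and moved to about (12.9, 6.8).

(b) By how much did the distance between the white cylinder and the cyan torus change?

+0.3

They were about 9.3 units apart before and 9.6 after — 0.3 units further apart.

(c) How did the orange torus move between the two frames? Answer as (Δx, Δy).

(-2.0, 2.0)

The orange torus started near (3.5, 2.3) and ended near (1.5, 4.3).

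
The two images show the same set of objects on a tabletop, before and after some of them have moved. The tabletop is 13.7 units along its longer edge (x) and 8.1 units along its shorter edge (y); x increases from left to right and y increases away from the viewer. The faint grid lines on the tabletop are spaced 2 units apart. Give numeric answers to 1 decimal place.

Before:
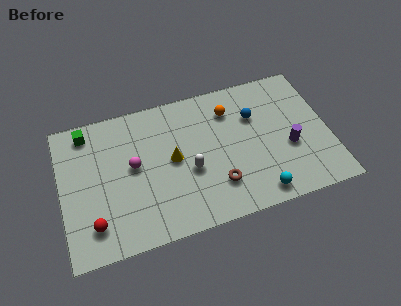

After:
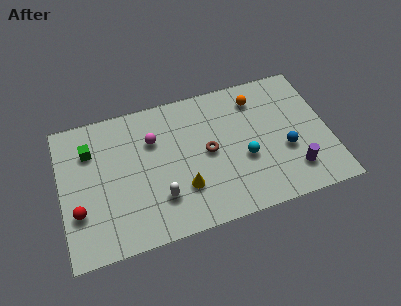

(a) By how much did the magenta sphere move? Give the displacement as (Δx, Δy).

(1.1, 1.2)

From the two frames, the magenta sphere sits at roughly (3.7, 4.4) before and (4.8, 5.6) after.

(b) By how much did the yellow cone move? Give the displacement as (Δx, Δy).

(0.4, -1.8)

The yellow cone started near (5.7, 4.2) and ended near (6.1, 2.4).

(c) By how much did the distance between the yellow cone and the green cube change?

+0.7

Before: roughly 5.0 units apart; after: 5.7. That's 0.7 units further apart.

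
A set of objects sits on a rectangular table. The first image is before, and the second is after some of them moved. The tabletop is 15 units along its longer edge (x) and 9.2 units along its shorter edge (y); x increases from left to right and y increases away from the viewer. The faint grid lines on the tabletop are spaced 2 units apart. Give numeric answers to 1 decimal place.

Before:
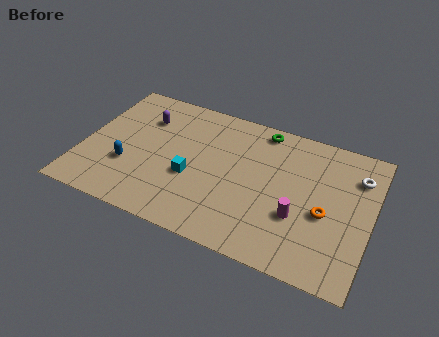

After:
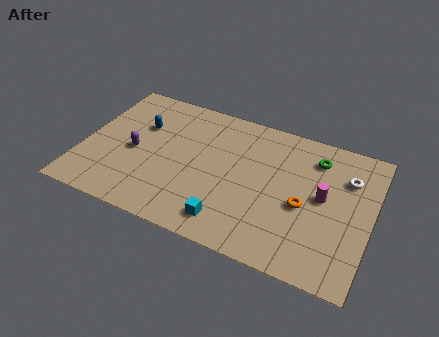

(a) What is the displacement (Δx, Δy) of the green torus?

(2.9, -0.9)

The green torus was at about (9.0, 8.2) and moved to about (11.9, 7.3).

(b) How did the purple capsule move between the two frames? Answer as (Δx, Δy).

(-0.2, -2.5)

The purple capsule started near (2.9, 6.7) and ended near (2.7, 4.2).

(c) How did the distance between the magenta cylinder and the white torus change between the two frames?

-2.6

The distance was about 4.6 in the first image and 2.0 in the second, so they moved 2.6 units closer together.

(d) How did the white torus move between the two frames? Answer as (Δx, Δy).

(-0.5, -0.3)

The white torus started near (14.1, 6.9) and ended near (13.6, 6.6).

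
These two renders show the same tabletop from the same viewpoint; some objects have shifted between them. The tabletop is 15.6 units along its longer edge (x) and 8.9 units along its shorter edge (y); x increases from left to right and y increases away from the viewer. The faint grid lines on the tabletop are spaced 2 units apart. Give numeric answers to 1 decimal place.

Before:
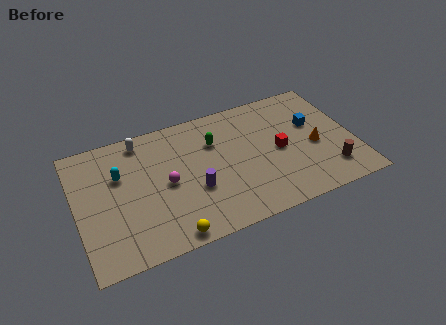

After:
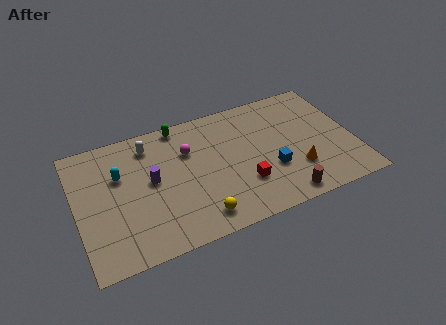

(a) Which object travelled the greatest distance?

the blue cube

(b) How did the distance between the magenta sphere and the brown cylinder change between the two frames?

-2.3

The distance was about 9.3 in the first image and 7.0 in the second, so they moved 2.3 units closer together.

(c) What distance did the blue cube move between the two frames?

3.6

The blue cube was near (13.5, 5.5) before and (10.8, 3.1) after, so it travelled √(2.7² + 2.4²) ≈ 3.6 units.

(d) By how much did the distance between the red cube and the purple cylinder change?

+0.4

The distance was about 5.0 in the first image and 5.4 in the second, so they moved 0.4 units further apart.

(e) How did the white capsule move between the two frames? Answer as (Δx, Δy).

(0.4, -0.5)

From the two frames, the white capsule sits at roughly (3.9, 7.8) before and (4.3, 7.3) after.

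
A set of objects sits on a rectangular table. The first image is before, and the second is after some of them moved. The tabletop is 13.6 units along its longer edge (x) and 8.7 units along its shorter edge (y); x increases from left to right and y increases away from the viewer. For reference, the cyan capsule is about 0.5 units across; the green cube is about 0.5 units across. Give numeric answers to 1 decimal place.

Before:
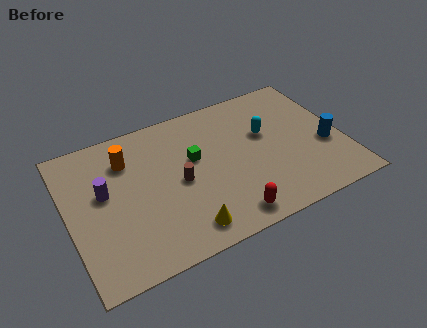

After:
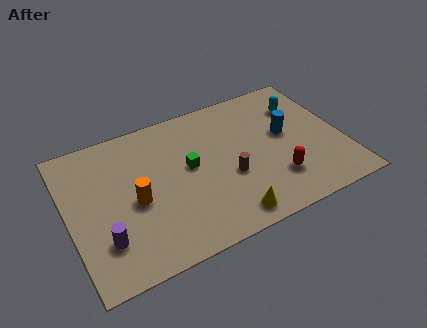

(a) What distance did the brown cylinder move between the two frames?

2.5

The brown cylinder moved from about (5.4, 4.1) to (7.8, 3.4), a distance of √(2.4² + 0.7²) ≈ 2.5.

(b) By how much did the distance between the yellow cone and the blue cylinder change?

-2.5

The distance was about 7.7 in the first image and 5.2 in the second, so they moved 2.5 units closer together.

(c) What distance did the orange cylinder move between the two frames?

2.6

From (3.1, 6.5) to (3.2, 3.9), the orange cylinder covered √(0.1² + 2.6²) ≈ 2.6 units.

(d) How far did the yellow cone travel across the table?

2.1

From (5.3, 1.3) to (7.4, 1.1), the yellow cone covered √(2.1² + 0.2²) ≈ 2.1 units.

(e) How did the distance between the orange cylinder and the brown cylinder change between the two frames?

+1.3

They were about 3.3 units apart before and 4.6 after — 1.3 units further apart.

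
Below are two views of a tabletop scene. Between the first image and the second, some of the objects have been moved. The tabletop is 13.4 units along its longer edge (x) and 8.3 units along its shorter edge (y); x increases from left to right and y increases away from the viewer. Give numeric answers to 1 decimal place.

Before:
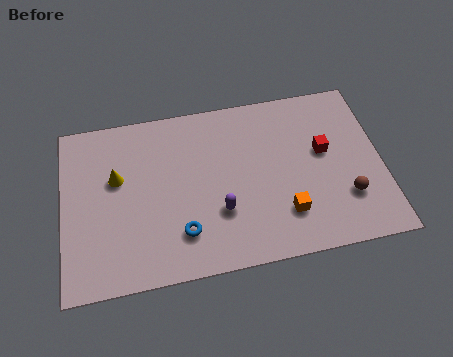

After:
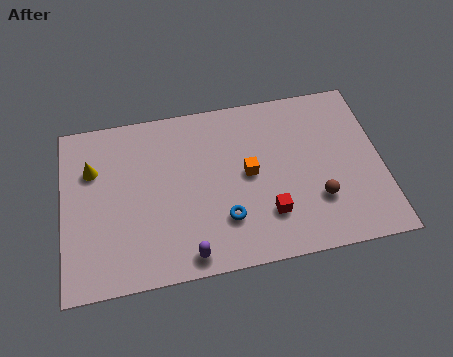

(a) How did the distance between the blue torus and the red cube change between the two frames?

-4.9

Before: roughly 6.7 units apart; after: 1.8. That's 4.9 units closer together.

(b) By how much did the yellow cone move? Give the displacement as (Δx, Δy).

(-1.0, 0.6)

From the two frames, the yellow cone sits at roughly (2.3, 5.1) before and (1.3, 5.7) after.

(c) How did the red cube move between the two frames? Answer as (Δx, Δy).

(-2.5, -2.6)

The red cube started near (11.0, 4.8) and ended near (8.5, 2.2).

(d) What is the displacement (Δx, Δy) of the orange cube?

(-1.4, 2.2)

The orange cube was at about (9.2, 2.1) and moved to about (7.8, 4.3).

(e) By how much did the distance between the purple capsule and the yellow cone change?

+1.3

The distance was about 4.8 in the first image and 6.1 in the second, so they moved 1.3 units further apart.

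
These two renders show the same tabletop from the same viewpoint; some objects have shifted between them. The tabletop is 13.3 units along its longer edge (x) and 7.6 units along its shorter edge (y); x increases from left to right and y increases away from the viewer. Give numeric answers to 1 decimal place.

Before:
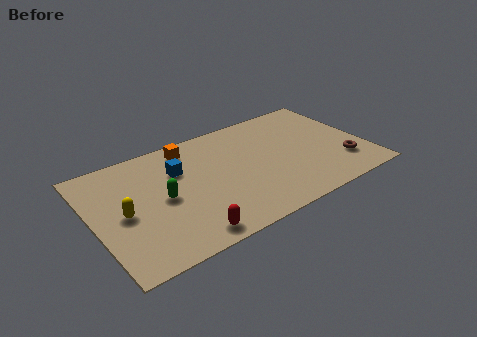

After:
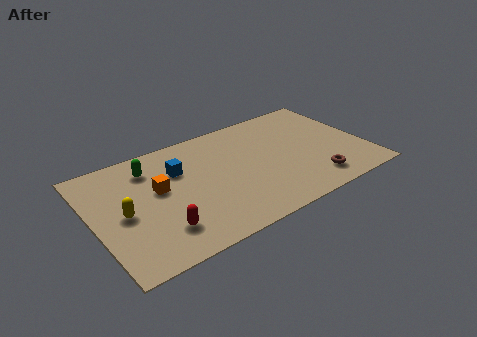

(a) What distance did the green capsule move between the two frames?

2.3

The green capsule moved from about (3.3, 3.7) to (3.0, 6.0), a distance of √(0.3² + 2.3²) ≈ 2.3.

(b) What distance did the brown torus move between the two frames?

1.7

The brown torus moved from about (12.0, 2.0) to (10.4, 1.4), a distance of √(1.6² + 0.6²) ≈ 1.7.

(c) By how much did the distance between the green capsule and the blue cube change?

-0.3

The distance was about 1.8 in the first image and 1.5 in the second, so they moved 0.3 units closer together.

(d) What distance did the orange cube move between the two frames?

2.8

From (5.0, 6.5) to (3.2, 4.4), the orange cube covered √(1.8² + 2.1²) ≈ 2.8 units.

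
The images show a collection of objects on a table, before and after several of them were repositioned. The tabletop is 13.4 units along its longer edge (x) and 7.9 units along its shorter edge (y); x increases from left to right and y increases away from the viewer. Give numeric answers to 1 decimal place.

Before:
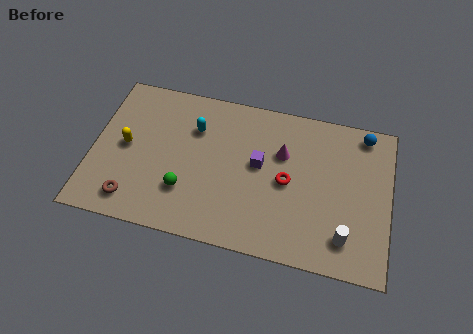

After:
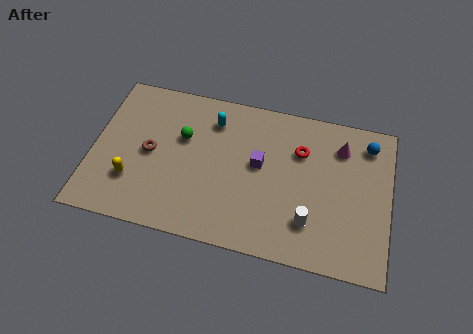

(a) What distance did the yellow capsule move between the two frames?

1.7

The yellow capsule was near (1.5, 4.0) before and (1.9, 2.3) after, so it travelled √(0.4² + 1.7²) ≈ 1.7 units.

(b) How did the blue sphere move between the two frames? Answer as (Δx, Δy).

(0.2, -0.5)

The blue sphere was at about (12.1, 7.0) and moved to about (12.3, 6.5).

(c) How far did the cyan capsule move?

1.0

From (4.5, 5.6) to (5.3, 6.2), the cyan capsule covered √(0.8² + 0.6²) ≈ 1.0 units.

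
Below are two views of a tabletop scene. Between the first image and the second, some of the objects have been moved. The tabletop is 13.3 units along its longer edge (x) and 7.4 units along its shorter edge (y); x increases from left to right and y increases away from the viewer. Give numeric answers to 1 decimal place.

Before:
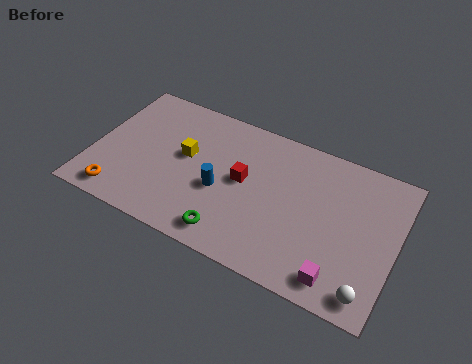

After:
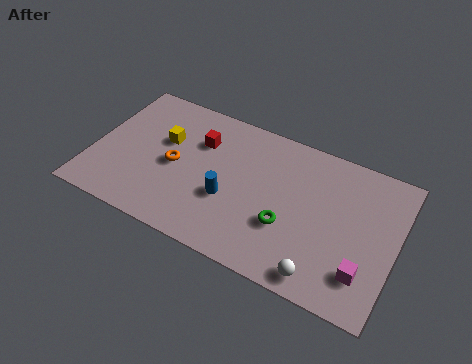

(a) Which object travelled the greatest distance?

the orange torus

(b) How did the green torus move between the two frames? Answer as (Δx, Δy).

(2.3, 1.5)

From the two frames, the green torus sits at roughly (6.4, 1.1) before and (8.7, 2.6) after.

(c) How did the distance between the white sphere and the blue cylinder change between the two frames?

-2.3

They were about 7.0 units apart before and 4.7 after — 2.3 units closer together.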